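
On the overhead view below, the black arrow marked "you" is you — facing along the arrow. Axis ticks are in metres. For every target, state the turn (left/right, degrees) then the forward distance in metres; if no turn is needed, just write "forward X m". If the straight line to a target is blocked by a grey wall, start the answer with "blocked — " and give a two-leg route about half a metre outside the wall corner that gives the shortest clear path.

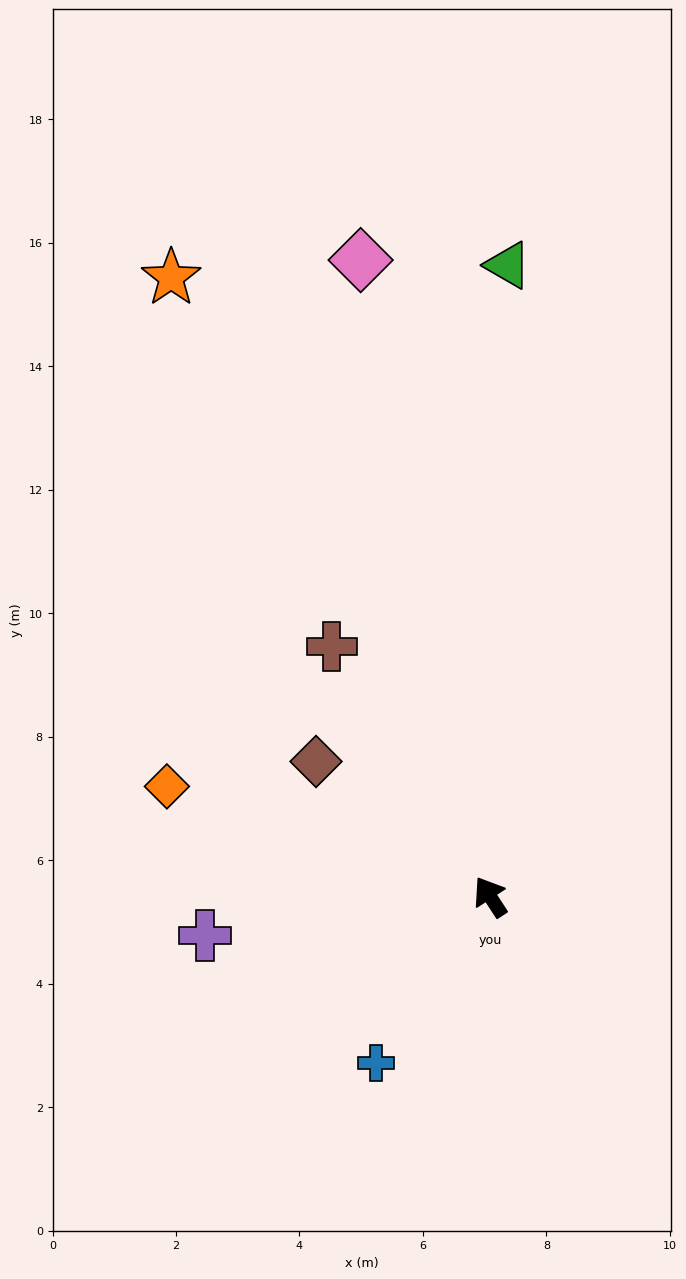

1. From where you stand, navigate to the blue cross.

turn left 112°, forward 3.3 m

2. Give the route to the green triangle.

turn right 35°, forward 10.2 m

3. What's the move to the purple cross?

turn left 65°, forward 4.7 m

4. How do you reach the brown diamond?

turn left 19°, forward 3.6 m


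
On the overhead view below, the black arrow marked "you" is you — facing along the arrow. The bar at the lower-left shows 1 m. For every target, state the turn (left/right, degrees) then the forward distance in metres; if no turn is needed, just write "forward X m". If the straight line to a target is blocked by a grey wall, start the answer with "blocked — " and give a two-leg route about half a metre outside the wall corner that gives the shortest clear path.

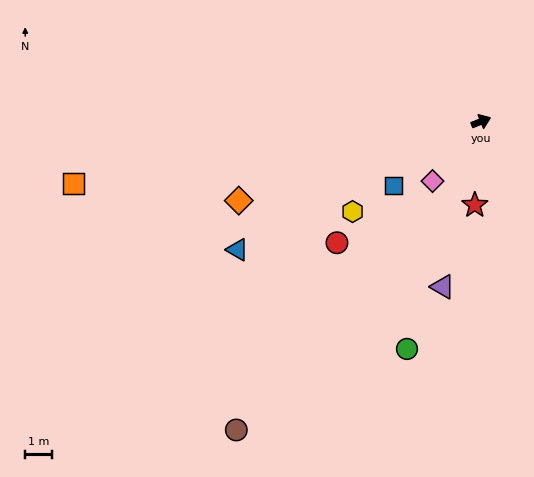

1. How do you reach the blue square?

turn right 166°, forward 4.0 m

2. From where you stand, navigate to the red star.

turn right 116°, forward 3.1 m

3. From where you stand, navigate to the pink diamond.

turn right 151°, forward 2.8 m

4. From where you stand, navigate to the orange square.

turn left 167°, forward 15.2 m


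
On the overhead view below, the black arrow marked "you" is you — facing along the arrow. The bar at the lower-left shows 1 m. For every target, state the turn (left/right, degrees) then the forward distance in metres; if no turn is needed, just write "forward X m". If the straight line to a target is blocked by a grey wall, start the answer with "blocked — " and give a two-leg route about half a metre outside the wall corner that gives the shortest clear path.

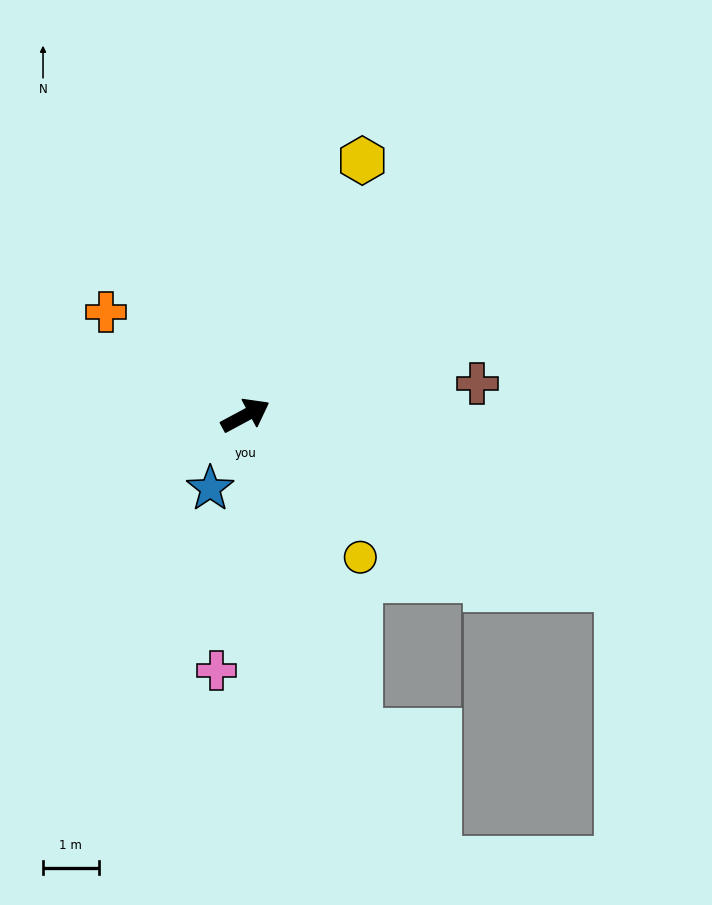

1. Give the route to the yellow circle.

turn right 79°, forward 3.3 m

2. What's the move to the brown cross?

turn right 20°, forward 4.2 m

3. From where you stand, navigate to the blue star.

turn right 144°, forward 1.5 m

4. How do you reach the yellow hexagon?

turn left 37°, forward 5.0 m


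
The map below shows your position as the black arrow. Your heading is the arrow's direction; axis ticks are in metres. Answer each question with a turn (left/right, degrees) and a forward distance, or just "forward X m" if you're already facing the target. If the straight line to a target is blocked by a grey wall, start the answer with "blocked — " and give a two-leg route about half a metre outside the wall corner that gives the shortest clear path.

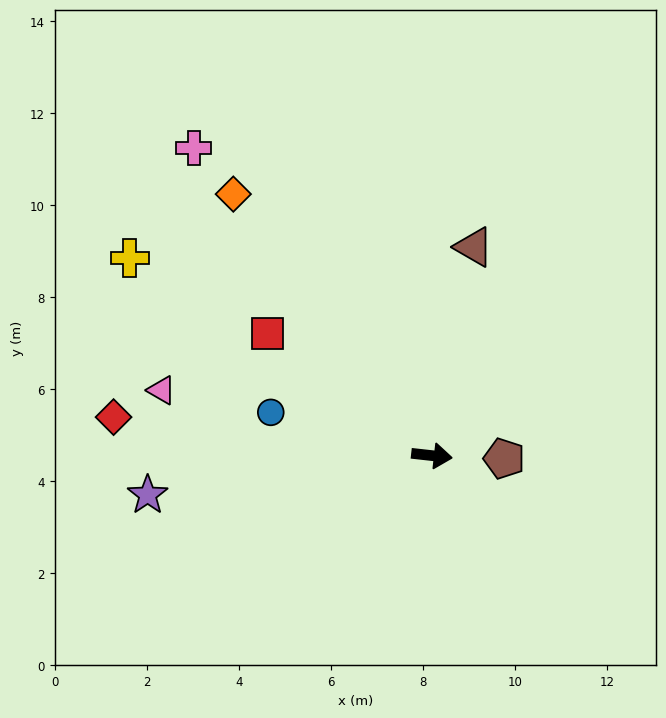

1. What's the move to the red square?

turn left 150°, forward 4.4 m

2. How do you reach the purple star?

turn right 166°, forward 6.2 m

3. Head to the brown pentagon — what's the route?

turn left 4°, forward 1.6 m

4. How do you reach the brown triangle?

turn left 85°, forward 4.6 m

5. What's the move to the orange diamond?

turn left 134°, forward 7.1 m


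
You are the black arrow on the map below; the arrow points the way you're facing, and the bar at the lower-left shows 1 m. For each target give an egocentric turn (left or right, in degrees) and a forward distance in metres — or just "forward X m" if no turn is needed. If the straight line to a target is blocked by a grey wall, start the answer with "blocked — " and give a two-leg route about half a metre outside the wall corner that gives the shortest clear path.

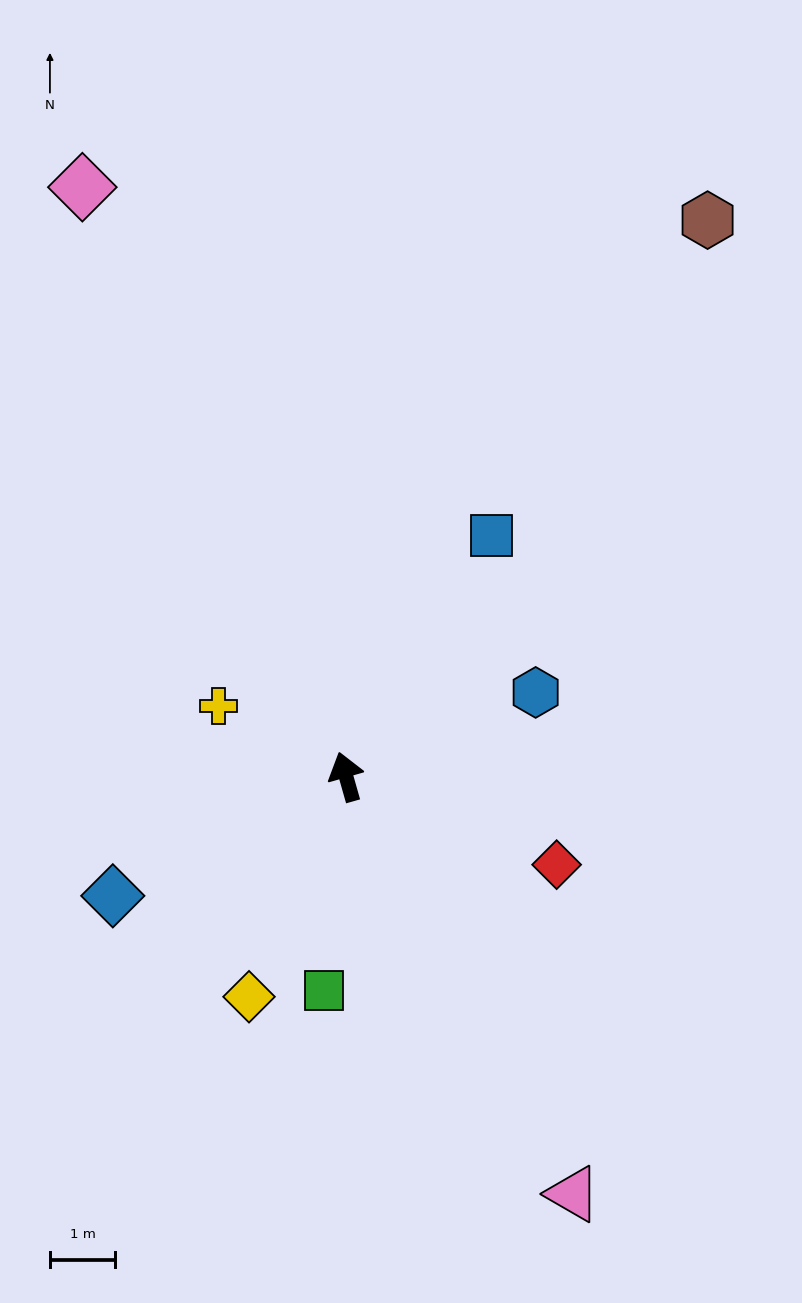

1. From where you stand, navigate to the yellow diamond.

turn left 140°, forward 3.7 m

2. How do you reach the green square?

turn left 158°, forward 3.3 m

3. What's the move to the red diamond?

turn right 129°, forward 3.5 m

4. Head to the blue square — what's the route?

turn right 47°, forward 4.3 m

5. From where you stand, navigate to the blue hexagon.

turn right 82°, forward 3.2 m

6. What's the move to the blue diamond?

turn left 101°, forward 4.0 m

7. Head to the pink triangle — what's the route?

turn right 167°, forward 7.3 m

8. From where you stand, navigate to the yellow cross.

turn left 45°, forward 2.2 m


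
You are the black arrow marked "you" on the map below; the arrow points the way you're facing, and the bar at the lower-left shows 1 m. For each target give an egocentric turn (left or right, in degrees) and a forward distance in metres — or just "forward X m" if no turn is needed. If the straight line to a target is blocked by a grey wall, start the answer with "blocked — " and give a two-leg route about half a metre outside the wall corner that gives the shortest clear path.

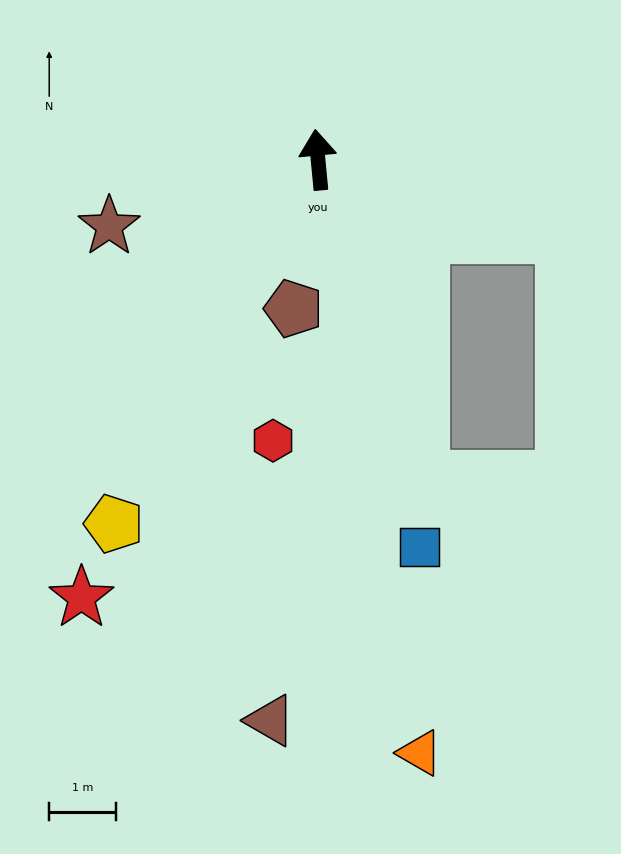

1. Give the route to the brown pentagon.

turn left 165°, forward 2.2 m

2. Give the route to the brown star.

turn left 102°, forward 3.3 m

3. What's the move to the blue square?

turn right 171°, forward 6.0 m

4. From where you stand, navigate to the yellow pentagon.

turn left 145°, forward 6.2 m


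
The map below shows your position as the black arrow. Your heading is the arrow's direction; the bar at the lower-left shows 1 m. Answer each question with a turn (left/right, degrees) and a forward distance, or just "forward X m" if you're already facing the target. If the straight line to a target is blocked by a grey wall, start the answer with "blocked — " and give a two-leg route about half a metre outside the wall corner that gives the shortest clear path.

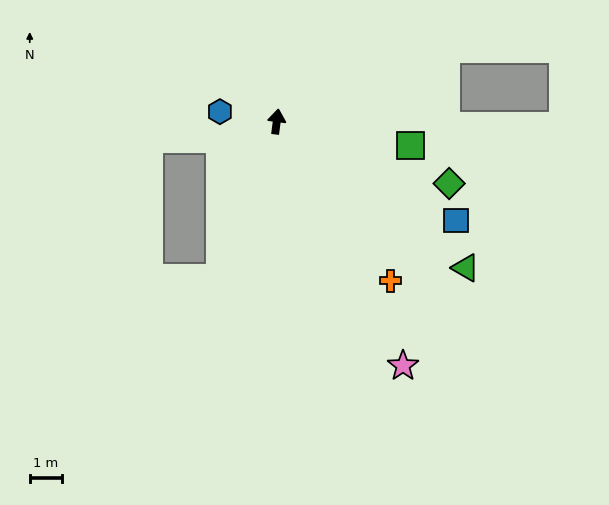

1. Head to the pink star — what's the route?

turn right 145°, forward 8.5 m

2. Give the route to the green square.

turn right 93°, forward 4.2 m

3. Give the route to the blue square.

turn right 112°, forward 6.3 m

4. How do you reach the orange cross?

turn right 137°, forward 6.1 m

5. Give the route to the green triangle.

turn right 120°, forward 7.4 m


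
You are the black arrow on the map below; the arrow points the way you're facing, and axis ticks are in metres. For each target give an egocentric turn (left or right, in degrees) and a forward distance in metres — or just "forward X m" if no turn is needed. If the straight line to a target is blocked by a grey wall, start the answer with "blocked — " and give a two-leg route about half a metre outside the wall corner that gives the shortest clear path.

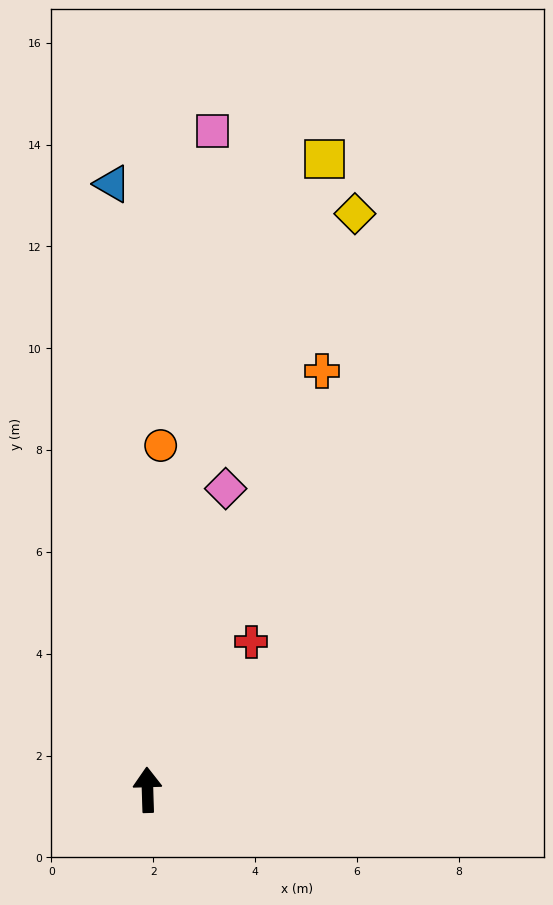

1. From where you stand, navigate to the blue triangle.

forward 11.9 m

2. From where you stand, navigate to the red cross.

turn right 37°, forward 3.6 m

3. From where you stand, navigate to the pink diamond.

turn right 16°, forward 6.1 m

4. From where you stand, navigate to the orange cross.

turn right 24°, forward 8.9 m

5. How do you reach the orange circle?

turn right 4°, forward 6.8 m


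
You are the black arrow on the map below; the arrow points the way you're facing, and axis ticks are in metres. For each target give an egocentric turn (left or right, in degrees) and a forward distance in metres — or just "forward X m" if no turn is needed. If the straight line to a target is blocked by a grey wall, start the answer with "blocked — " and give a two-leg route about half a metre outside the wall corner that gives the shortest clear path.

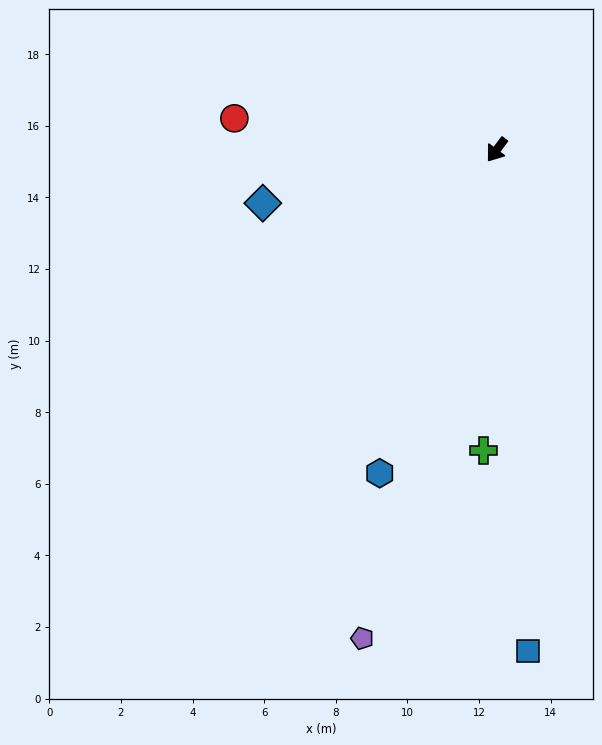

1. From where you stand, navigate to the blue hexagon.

turn left 17°, forward 9.6 m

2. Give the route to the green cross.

turn left 34°, forward 8.4 m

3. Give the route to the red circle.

turn right 60°, forward 7.4 m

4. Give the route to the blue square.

turn left 40°, forward 14.0 m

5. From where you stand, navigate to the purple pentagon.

turn left 21°, forward 14.2 m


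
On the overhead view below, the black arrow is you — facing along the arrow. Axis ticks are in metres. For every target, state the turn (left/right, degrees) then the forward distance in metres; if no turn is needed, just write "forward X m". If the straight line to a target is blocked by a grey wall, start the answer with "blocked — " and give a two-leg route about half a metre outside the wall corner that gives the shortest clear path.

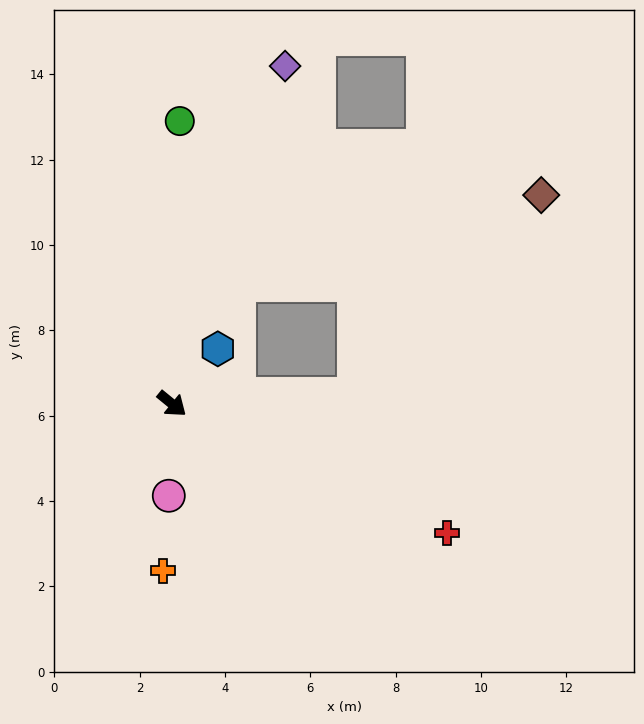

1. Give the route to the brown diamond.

blocked — turn left 42°, forward 4.3 m, then turn left 44°, forward 6.4 m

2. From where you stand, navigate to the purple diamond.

turn left 111°, forward 8.3 m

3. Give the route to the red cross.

turn left 14°, forward 7.1 m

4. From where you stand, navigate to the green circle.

turn left 128°, forward 6.6 m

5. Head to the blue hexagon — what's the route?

turn left 89°, forward 1.7 m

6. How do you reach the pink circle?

turn right 53°, forward 2.2 m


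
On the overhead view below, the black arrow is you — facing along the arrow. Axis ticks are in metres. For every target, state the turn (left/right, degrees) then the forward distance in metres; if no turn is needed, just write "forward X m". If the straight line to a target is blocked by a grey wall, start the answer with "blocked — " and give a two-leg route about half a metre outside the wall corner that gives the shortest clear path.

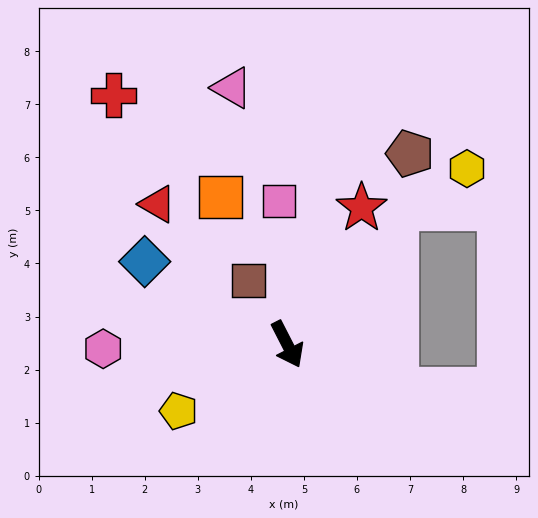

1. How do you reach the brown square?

turn right 176°, forward 1.4 m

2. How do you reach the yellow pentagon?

turn right 86°, forward 2.4 m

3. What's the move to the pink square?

turn left 156°, forward 2.7 m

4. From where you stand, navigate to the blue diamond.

turn right 147°, forward 3.1 m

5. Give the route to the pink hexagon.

turn right 116°, forward 3.5 m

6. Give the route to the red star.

turn left 124°, forward 2.9 m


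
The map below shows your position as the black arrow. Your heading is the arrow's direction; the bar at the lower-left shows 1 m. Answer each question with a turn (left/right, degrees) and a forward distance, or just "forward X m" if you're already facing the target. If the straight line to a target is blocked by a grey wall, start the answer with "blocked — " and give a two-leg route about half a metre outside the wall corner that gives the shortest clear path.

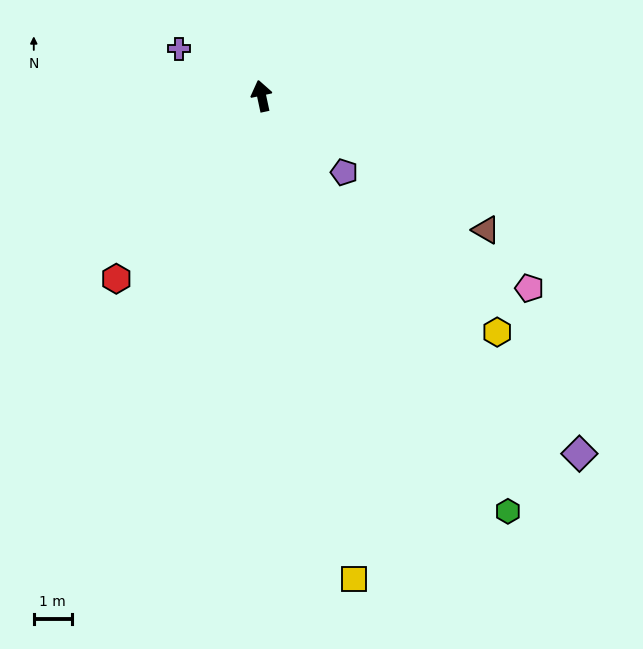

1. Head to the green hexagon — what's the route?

turn right 161°, forward 12.8 m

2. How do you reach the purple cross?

turn left 48°, forward 2.5 m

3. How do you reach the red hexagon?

turn left 129°, forward 6.2 m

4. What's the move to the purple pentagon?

turn right 145°, forward 3.0 m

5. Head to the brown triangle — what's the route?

turn right 133°, forward 6.9 m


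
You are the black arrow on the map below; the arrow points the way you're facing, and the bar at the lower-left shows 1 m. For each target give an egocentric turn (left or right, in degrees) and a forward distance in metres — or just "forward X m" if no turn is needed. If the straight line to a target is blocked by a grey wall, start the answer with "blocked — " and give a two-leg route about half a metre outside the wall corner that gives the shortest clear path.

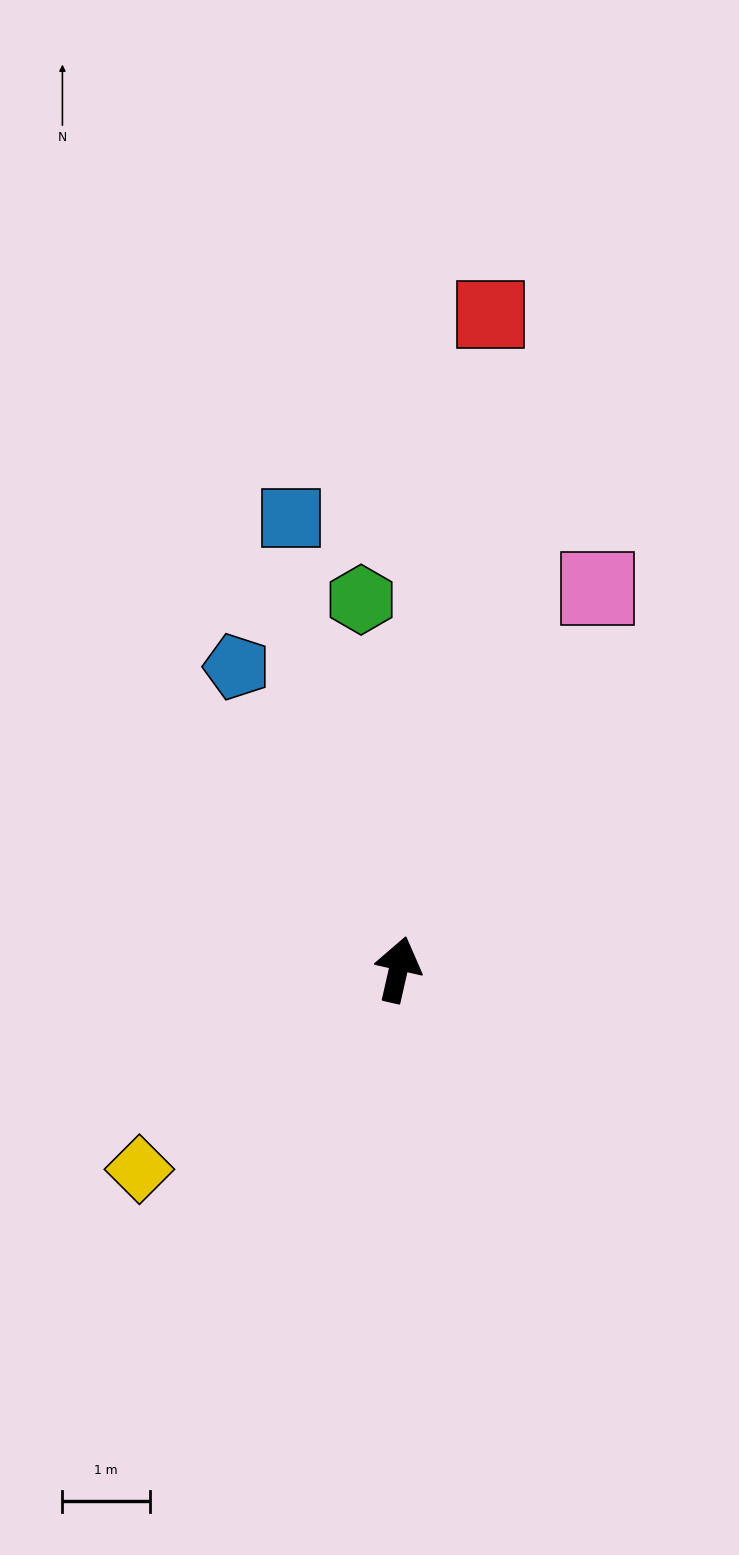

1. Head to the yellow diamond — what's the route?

turn left 141°, forward 3.7 m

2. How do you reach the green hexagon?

turn left 19°, forward 4.2 m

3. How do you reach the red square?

turn left 5°, forward 7.5 m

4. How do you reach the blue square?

turn left 26°, forward 5.3 m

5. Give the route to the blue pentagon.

turn left 41°, forward 3.9 m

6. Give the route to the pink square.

turn right 15°, forward 4.9 m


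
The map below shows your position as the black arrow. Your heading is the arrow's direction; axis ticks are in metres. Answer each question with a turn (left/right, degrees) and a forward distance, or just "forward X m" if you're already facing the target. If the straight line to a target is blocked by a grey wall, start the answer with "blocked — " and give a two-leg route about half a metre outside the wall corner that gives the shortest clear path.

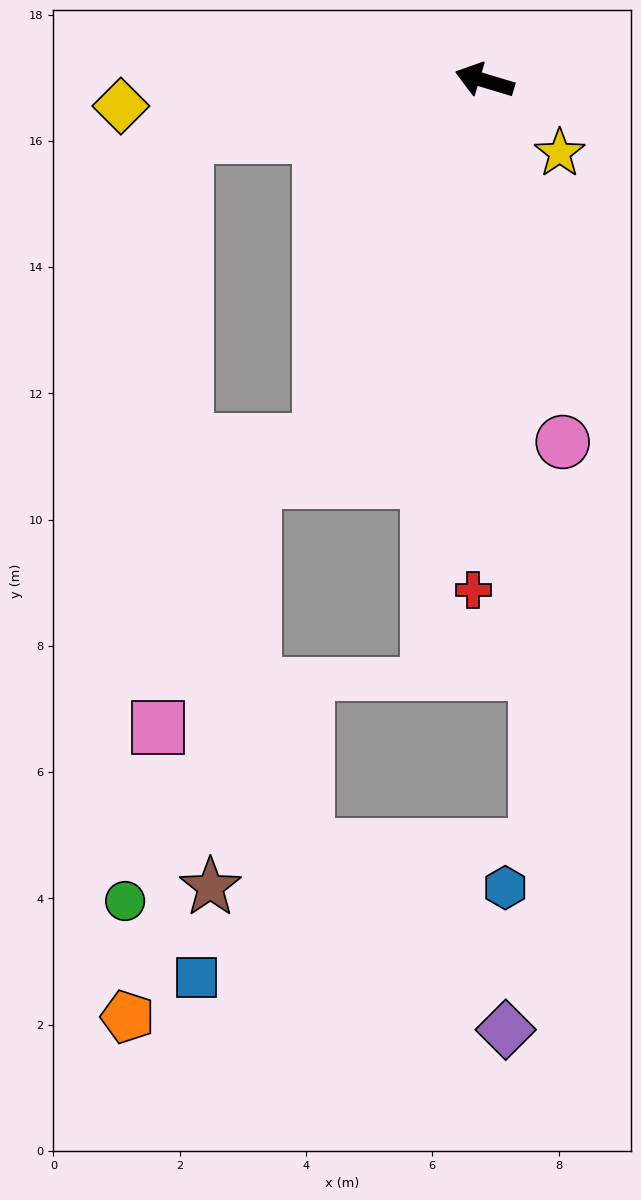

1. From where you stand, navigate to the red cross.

turn left 105°, forward 8.1 m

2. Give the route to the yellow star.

turn left 153°, forward 1.7 m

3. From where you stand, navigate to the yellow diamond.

turn left 21°, forward 5.8 m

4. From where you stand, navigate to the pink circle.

turn left 119°, forward 5.9 m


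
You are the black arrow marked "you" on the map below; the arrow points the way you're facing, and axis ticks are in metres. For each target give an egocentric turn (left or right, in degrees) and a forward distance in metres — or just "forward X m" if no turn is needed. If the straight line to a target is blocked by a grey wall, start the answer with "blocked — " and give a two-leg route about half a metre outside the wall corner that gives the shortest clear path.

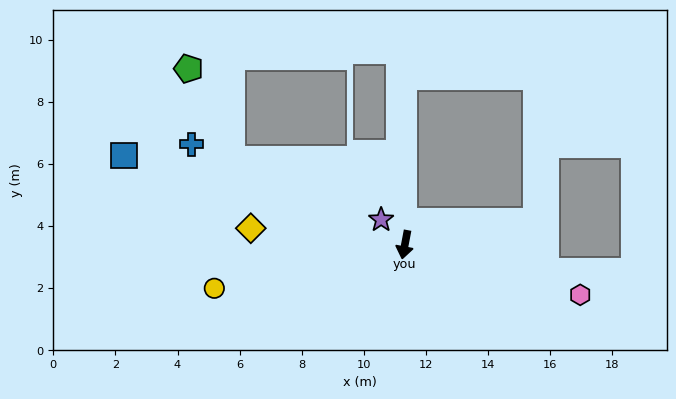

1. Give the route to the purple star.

turn right 126°, forward 1.1 m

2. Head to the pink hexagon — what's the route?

turn left 85°, forward 5.9 m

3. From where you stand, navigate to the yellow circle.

turn right 66°, forward 6.3 m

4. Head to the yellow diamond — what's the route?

turn right 85°, forward 5.0 m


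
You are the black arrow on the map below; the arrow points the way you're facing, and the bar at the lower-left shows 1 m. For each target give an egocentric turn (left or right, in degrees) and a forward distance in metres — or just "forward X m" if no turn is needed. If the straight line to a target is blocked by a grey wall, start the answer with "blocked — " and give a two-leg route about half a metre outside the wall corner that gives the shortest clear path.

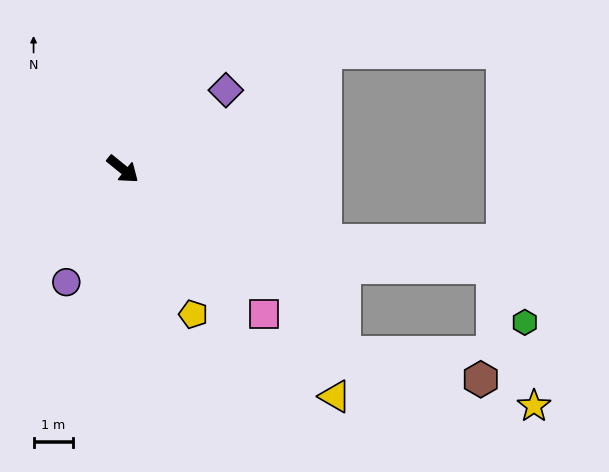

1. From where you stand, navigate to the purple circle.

turn right 77°, forward 3.2 m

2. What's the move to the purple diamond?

turn left 77°, forward 3.3 m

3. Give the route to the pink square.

turn right 7°, forward 5.2 m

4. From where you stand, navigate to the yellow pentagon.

turn right 25°, forward 4.1 m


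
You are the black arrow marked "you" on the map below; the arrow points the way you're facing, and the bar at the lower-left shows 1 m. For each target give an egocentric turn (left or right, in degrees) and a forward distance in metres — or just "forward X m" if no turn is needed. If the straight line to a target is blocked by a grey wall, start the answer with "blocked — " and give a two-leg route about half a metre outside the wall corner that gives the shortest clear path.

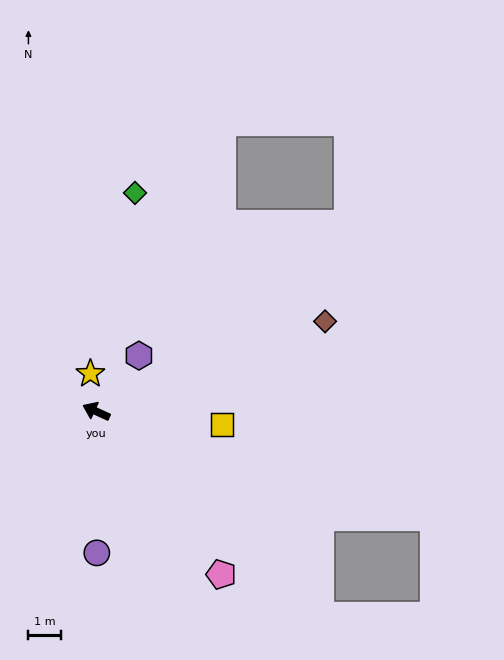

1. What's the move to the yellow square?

turn right 161°, forward 3.9 m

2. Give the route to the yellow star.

turn right 57°, forward 1.2 m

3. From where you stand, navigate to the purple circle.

turn left 115°, forward 4.4 m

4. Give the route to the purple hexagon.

turn right 103°, forward 2.2 m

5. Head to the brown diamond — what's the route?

turn right 134°, forward 7.6 m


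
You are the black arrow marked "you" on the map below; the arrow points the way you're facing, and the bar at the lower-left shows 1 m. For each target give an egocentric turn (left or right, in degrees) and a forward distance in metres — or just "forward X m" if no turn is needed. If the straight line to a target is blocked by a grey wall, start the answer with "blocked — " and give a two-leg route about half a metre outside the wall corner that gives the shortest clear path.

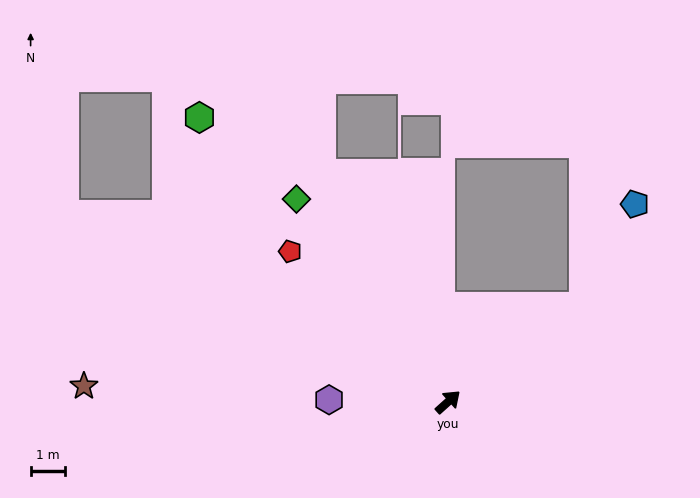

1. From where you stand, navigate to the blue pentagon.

blocked — turn right 7°, forward 4.8 m, then turn left 29°, forward 3.3 m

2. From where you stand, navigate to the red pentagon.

turn left 94°, forward 6.3 m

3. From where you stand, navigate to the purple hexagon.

turn left 137°, forward 3.4 m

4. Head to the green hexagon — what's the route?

turn left 89°, forward 10.9 m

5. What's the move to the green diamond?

turn left 85°, forward 7.3 m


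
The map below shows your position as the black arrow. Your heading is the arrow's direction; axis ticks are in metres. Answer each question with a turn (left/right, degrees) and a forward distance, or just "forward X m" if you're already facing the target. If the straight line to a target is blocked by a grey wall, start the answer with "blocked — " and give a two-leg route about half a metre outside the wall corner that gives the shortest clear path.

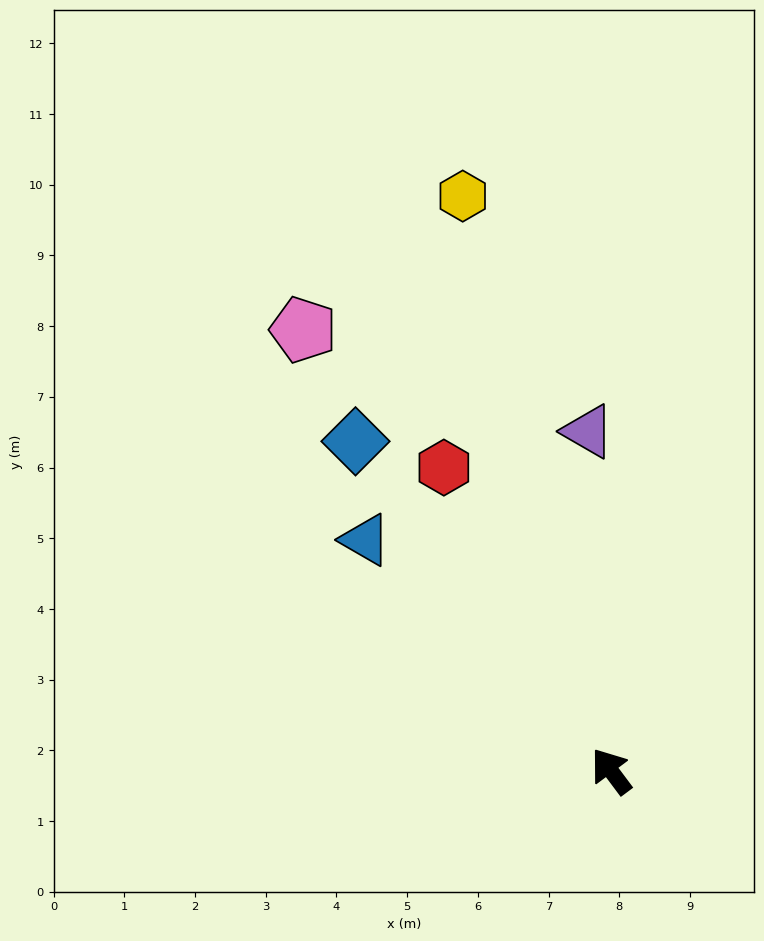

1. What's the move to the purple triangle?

turn right 33°, forward 4.8 m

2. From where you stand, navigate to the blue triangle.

turn left 10°, forward 4.8 m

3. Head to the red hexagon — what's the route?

turn right 8°, forward 4.9 m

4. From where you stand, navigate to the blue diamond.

forward 5.9 m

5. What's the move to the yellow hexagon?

turn right 22°, forward 8.4 m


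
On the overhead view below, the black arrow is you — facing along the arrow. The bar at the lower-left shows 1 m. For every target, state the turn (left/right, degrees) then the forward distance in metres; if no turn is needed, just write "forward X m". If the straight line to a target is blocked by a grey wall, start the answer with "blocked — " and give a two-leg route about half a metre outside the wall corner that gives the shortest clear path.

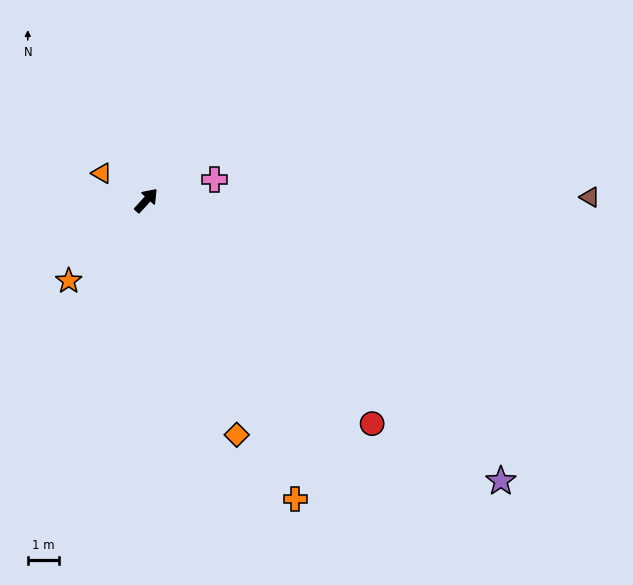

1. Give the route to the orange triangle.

turn left 101°, forward 1.7 m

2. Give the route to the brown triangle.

turn right 47°, forward 14.4 m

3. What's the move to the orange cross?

turn right 111°, forward 10.8 m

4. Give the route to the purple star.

turn right 86°, forward 14.7 m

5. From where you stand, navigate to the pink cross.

turn right 30°, forward 2.3 m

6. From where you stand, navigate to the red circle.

turn right 92°, forward 10.3 m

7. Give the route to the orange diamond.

turn right 117°, forward 8.2 m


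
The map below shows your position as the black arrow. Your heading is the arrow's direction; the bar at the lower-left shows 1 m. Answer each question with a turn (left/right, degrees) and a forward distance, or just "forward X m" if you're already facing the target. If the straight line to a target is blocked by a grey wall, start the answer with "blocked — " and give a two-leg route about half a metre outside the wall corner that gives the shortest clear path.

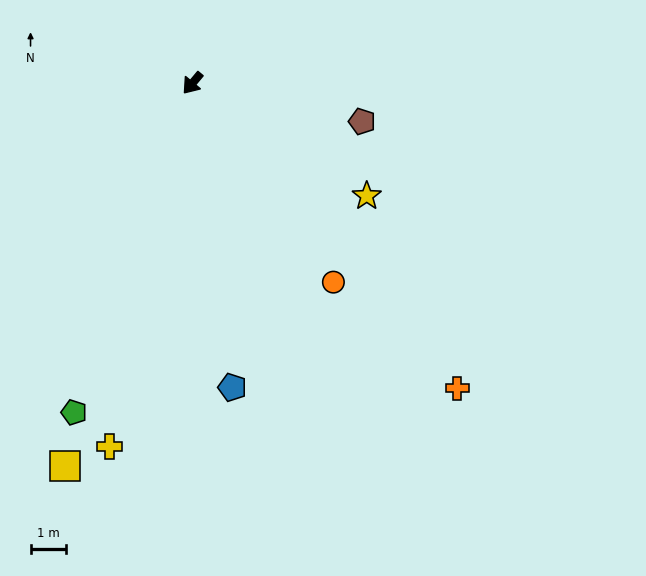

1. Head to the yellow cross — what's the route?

turn left 27°, forward 10.6 m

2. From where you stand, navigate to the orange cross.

turn left 81°, forward 11.5 m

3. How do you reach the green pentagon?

turn left 20°, forward 9.9 m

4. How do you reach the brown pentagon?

turn left 117°, forward 4.9 m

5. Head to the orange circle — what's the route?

turn left 75°, forward 6.9 m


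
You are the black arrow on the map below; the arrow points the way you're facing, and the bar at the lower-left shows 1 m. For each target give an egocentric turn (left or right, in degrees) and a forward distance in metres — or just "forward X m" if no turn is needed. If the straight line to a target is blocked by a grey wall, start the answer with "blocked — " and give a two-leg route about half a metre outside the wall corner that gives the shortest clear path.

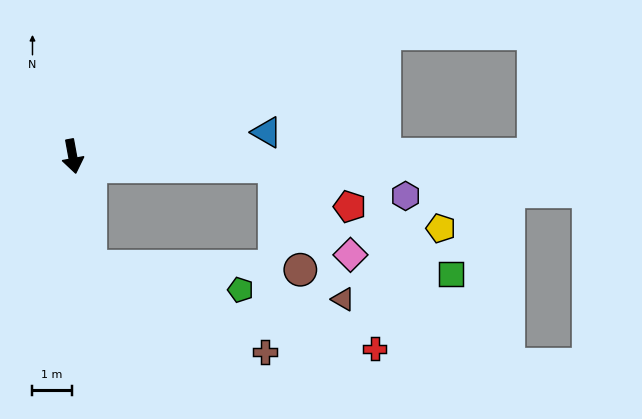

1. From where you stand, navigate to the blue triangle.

turn left 87°, forward 5.0 m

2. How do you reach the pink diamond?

blocked — turn left 77°, forward 5.1 m, then turn right 47°, forward 3.0 m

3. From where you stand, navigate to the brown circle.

blocked — turn left 77°, forward 5.1 m, then turn right 73°, forward 2.7 m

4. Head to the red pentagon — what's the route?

blocked — turn left 77°, forward 5.1 m, then turn right 26°, forward 2.2 m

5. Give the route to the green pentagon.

blocked — forward 2.8 m, then turn left 71°, forward 3.9 m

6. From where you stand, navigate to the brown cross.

blocked — forward 2.8 m, then turn left 53°, forward 4.9 m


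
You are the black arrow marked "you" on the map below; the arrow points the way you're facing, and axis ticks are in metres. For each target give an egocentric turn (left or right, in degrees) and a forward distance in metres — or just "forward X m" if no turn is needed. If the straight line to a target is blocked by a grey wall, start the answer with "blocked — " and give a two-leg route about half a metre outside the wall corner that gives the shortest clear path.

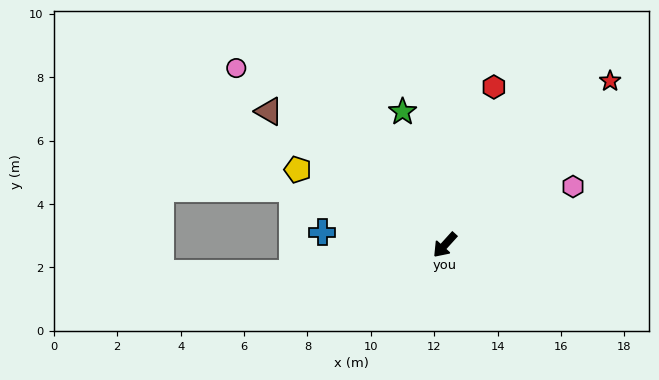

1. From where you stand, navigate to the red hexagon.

turn right 155°, forward 5.2 m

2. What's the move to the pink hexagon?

turn left 157°, forward 4.4 m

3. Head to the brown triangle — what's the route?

turn right 85°, forward 7.0 m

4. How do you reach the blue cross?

turn right 54°, forward 3.9 m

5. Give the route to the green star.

turn right 120°, forward 4.4 m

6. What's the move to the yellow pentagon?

turn right 75°, forward 5.2 m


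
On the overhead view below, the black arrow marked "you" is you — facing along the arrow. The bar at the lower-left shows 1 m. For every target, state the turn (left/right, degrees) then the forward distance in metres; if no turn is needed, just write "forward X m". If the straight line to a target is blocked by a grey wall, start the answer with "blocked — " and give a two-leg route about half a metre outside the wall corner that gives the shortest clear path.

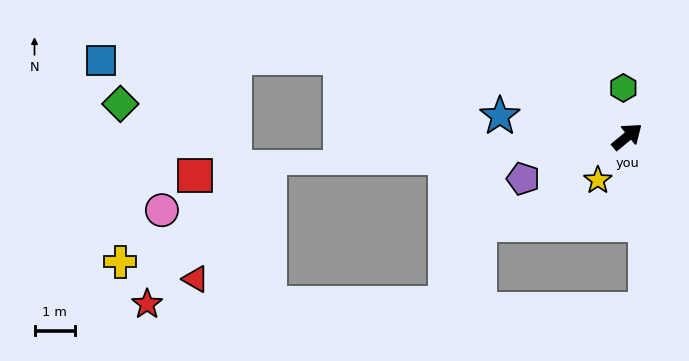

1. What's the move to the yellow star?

turn right 163°, forward 1.3 m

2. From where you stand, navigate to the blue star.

turn left 131°, forward 3.2 m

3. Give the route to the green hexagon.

turn left 55°, forward 1.2 m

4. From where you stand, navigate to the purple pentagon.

turn left 163°, forward 2.8 m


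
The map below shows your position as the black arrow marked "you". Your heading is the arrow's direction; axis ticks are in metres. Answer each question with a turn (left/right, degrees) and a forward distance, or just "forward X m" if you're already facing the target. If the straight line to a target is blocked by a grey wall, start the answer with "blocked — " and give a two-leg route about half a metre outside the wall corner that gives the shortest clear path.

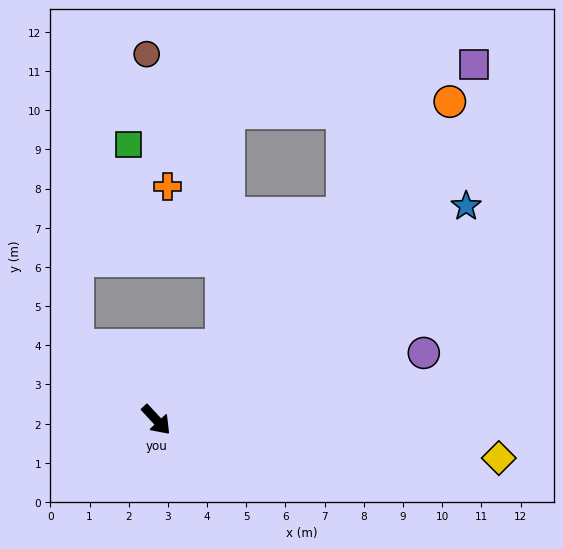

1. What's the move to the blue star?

turn left 82°, forward 9.6 m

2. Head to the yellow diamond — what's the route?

turn left 41°, forward 8.8 m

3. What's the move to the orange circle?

turn left 95°, forward 11.0 m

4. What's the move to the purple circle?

turn left 61°, forward 7.0 m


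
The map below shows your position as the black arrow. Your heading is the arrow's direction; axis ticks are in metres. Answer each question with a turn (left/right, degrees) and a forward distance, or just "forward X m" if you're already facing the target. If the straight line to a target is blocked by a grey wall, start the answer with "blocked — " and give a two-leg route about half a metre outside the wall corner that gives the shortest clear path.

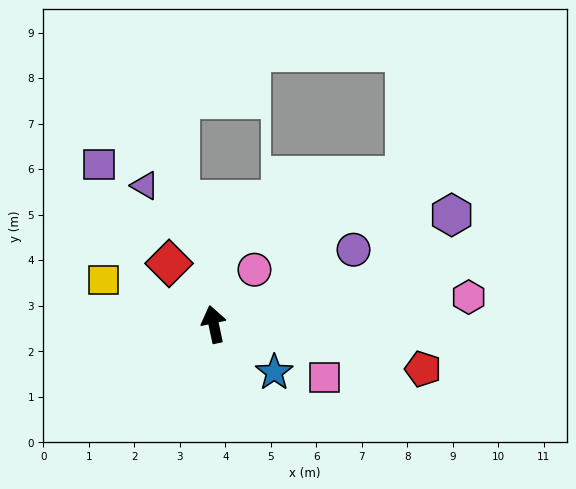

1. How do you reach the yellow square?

turn left 56°, forward 2.6 m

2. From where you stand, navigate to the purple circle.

turn right 74°, forward 3.5 m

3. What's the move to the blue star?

turn right 140°, forward 1.7 m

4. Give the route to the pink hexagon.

turn right 96°, forward 5.6 m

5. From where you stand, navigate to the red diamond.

turn left 24°, forward 1.7 m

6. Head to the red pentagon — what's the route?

turn right 114°, forward 4.7 m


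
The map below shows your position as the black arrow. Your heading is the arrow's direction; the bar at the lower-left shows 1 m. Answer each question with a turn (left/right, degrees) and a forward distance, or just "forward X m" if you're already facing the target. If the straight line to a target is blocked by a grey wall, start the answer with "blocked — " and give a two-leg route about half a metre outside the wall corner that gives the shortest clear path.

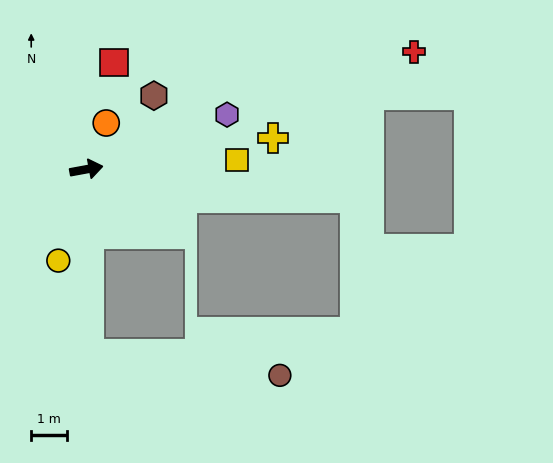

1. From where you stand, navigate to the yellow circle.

turn right 117°, forward 2.7 m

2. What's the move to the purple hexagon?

turn left 11°, forward 4.2 m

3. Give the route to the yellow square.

turn right 7°, forward 4.2 m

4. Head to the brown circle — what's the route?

blocked — turn right 100°, forward 5.2 m, then turn left 83°, forward 5.4 m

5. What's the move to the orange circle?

turn left 56°, forward 1.4 m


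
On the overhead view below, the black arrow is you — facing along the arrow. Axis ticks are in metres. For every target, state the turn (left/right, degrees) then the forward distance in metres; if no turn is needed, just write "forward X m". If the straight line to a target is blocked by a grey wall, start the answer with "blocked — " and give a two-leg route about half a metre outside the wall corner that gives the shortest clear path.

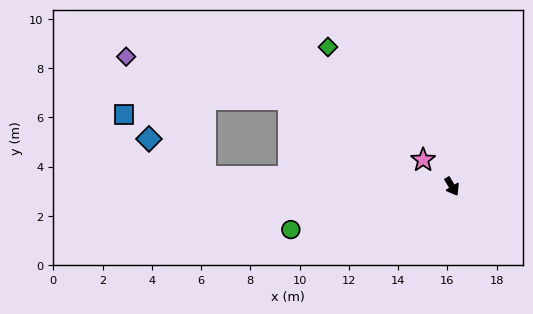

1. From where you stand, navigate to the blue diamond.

blocked — turn right 123°, forward 10.0 m, then turn right 31°, forward 2.8 m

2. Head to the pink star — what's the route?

turn right 164°, forward 1.6 m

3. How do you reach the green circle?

turn right 106°, forward 6.8 m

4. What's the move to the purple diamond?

blocked — turn right 123°, forward 10.0 m, then turn right 54°, forward 5.8 m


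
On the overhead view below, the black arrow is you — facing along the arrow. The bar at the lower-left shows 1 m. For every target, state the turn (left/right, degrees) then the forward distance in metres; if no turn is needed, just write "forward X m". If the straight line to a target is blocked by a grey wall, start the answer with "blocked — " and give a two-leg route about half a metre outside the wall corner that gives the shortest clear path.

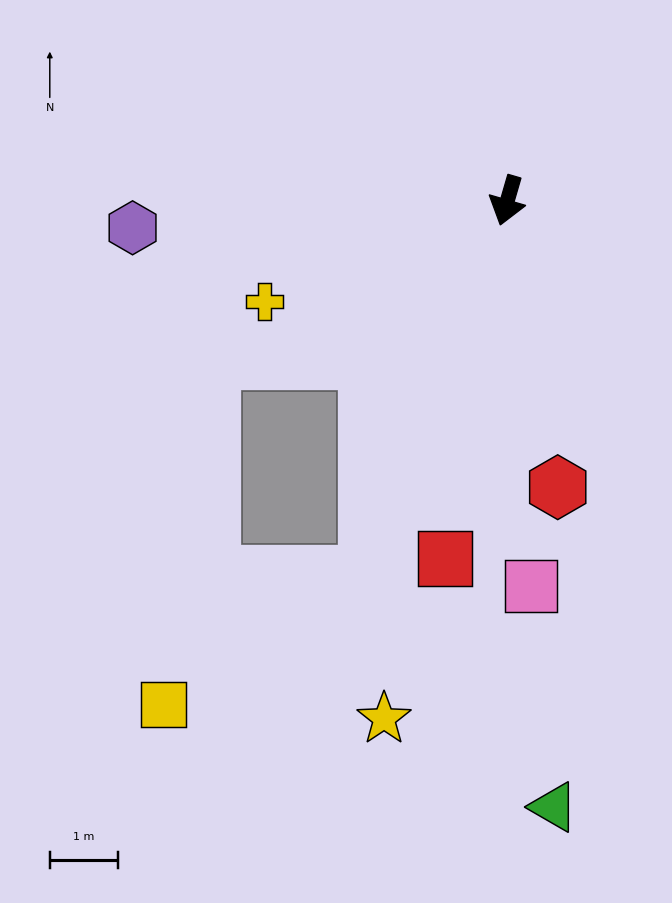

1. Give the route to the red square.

turn left 6°, forward 5.3 m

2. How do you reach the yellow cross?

turn right 51°, forward 3.9 m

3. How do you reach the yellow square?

blocked — turn right 4°, forward 5.9 m, then turn right 37°, forward 3.6 m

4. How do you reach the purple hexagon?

turn right 70°, forward 5.5 m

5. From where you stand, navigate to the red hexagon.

turn left 26°, forward 4.3 m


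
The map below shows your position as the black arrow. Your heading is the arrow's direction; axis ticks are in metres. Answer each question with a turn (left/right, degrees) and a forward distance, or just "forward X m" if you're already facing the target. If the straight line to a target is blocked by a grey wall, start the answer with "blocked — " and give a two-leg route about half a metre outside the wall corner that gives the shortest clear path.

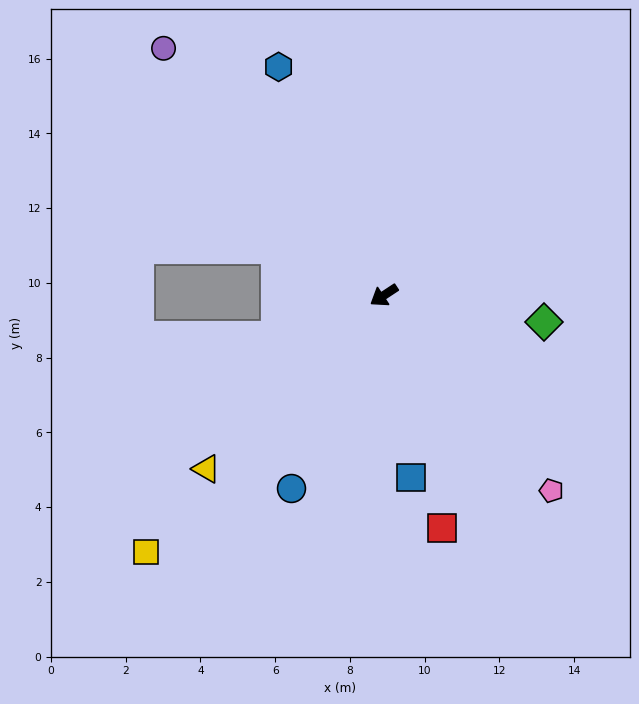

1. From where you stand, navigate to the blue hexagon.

turn right 99°, forward 6.7 m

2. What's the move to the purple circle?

turn right 82°, forward 8.9 m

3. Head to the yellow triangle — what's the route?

turn left 11°, forward 6.6 m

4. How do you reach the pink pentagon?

turn left 97°, forward 6.9 m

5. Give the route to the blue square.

turn left 65°, forward 4.9 m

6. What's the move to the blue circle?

turn left 31°, forward 5.7 m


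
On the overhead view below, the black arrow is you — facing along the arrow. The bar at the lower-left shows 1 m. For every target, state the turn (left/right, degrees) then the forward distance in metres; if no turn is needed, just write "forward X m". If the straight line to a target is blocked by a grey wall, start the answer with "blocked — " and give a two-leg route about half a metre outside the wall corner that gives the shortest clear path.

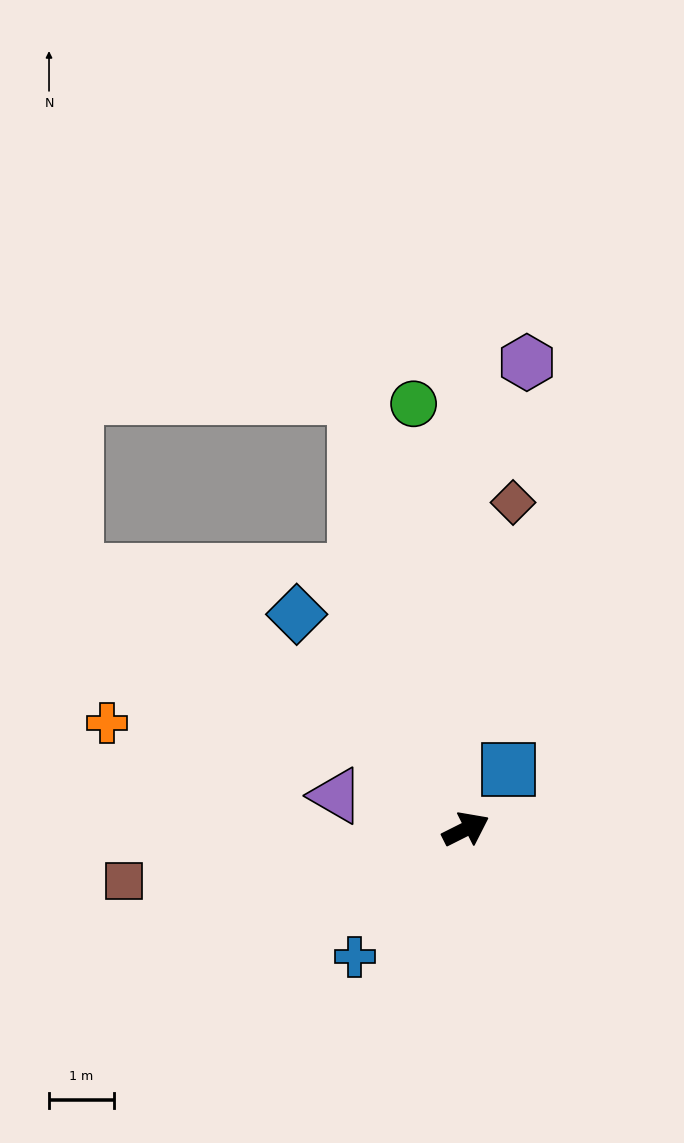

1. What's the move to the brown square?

turn left 162°, forward 5.3 m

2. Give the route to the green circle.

turn left 70°, forward 6.6 m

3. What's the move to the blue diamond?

turn left 102°, forward 4.2 m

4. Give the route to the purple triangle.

turn left 139°, forward 2.1 m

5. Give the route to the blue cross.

turn right 158°, forward 2.6 m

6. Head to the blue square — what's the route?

turn left 28°, forward 1.1 m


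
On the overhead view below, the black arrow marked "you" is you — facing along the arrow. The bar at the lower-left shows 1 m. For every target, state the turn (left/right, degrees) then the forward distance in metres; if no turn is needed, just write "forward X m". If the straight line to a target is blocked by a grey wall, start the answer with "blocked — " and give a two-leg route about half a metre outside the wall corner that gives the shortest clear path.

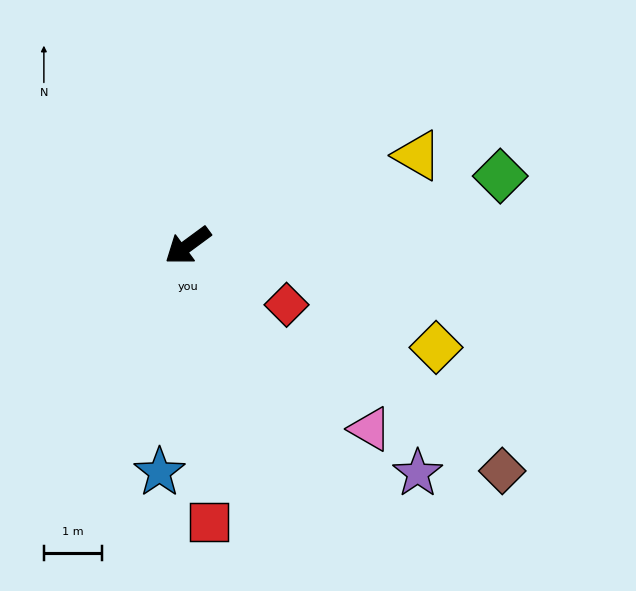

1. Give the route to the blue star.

turn left 47°, forward 3.9 m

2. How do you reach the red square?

turn left 58°, forward 4.8 m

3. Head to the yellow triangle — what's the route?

turn left 165°, forward 4.2 m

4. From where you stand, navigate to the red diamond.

turn left 113°, forward 2.0 m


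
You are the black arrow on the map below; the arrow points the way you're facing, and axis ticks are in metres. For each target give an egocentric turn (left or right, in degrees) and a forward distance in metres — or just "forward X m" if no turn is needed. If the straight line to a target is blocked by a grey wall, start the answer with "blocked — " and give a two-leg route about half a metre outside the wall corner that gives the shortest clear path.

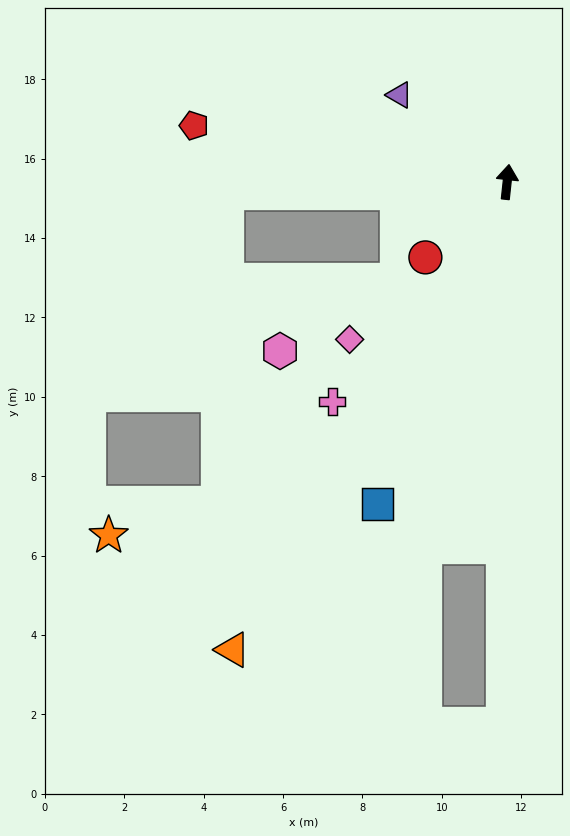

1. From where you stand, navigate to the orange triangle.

turn left 156°, forward 13.7 m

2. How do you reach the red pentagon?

turn left 86°, forward 8.0 m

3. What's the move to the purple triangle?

turn left 57°, forward 3.5 m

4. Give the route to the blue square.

turn left 164°, forward 8.8 m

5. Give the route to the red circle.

turn left 139°, forward 2.8 m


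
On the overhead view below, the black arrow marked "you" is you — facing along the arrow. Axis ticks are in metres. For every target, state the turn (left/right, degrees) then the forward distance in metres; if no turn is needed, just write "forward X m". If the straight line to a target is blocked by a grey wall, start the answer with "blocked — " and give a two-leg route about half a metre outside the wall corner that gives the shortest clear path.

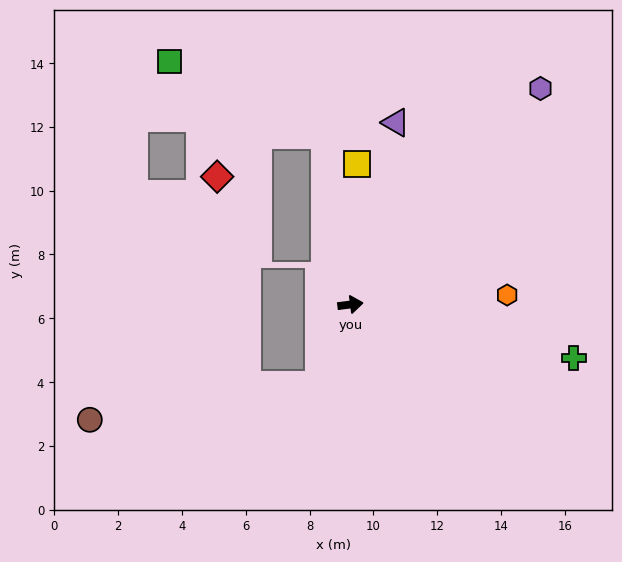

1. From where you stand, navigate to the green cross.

turn right 21°, forward 7.2 m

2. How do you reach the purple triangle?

turn left 69°, forward 5.9 m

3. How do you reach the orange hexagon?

turn right 4°, forward 4.9 m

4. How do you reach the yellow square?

turn left 80°, forward 4.4 m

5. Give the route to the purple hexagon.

turn left 41°, forward 9.0 m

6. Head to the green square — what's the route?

blocked — turn left 92°, forward 5.4 m, then turn left 55°, forward 5.4 m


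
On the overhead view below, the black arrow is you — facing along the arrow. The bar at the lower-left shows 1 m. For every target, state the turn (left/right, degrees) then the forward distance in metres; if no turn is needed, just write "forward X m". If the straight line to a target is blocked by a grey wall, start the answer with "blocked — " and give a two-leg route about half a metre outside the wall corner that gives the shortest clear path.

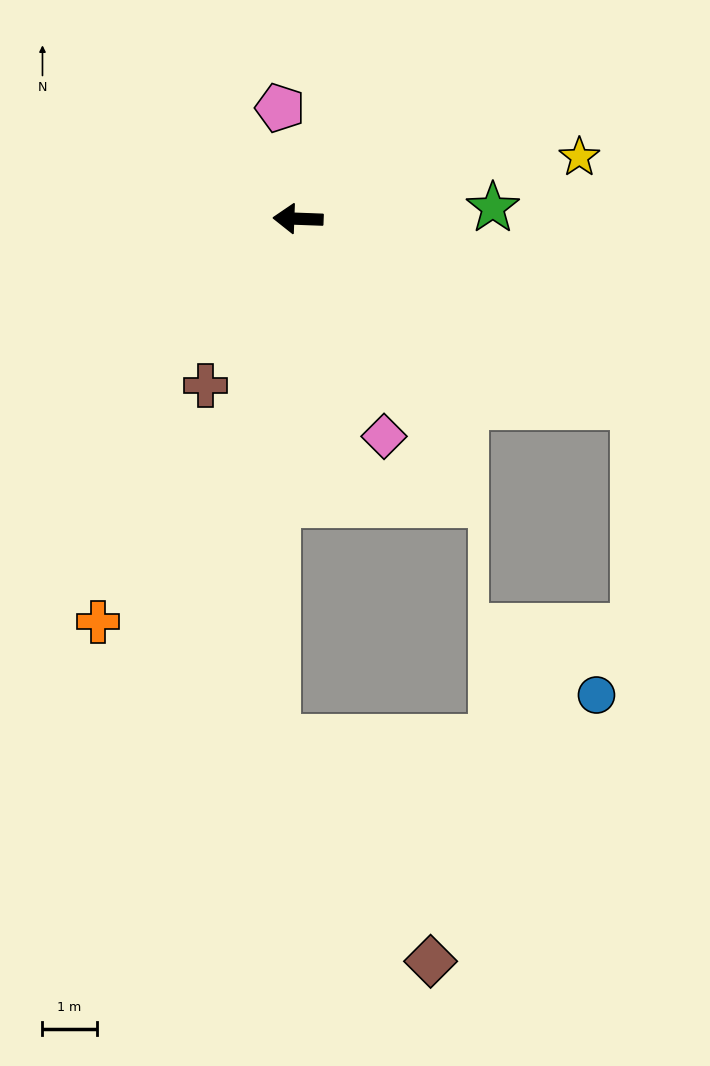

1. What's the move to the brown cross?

turn left 63°, forward 3.5 m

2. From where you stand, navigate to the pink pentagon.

turn right 79°, forward 2.1 m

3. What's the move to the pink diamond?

turn left 114°, forward 4.3 m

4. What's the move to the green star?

turn right 175°, forward 3.6 m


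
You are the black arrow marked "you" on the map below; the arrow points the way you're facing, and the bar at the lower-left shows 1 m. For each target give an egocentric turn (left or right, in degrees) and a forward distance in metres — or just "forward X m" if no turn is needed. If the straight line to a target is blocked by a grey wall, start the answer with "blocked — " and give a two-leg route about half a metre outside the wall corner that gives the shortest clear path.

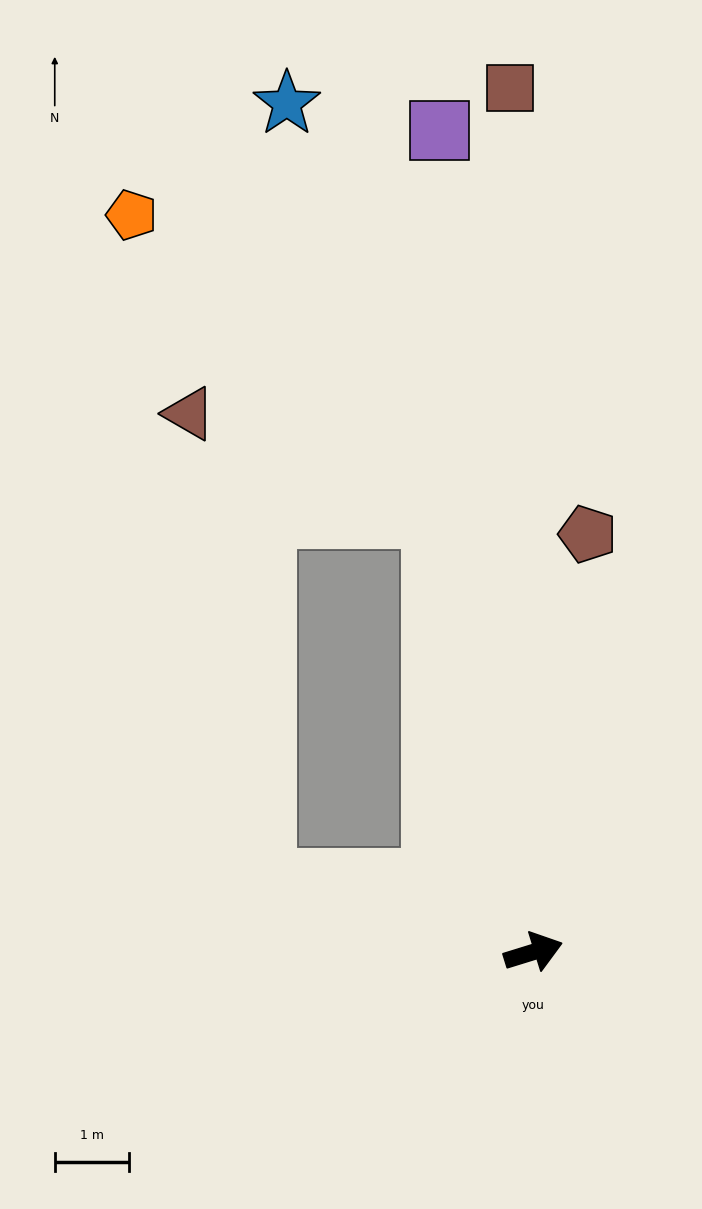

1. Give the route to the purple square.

turn left 79°, forward 11.1 m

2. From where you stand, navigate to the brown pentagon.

turn left 65°, forward 5.6 m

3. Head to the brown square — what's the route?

turn left 74°, forward 11.6 m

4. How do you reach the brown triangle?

blocked — turn left 86°, forward 6.0 m, then turn left 54°, forward 3.6 m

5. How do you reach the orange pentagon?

blocked — turn left 86°, forward 6.0 m, then turn left 32°, forward 5.7 m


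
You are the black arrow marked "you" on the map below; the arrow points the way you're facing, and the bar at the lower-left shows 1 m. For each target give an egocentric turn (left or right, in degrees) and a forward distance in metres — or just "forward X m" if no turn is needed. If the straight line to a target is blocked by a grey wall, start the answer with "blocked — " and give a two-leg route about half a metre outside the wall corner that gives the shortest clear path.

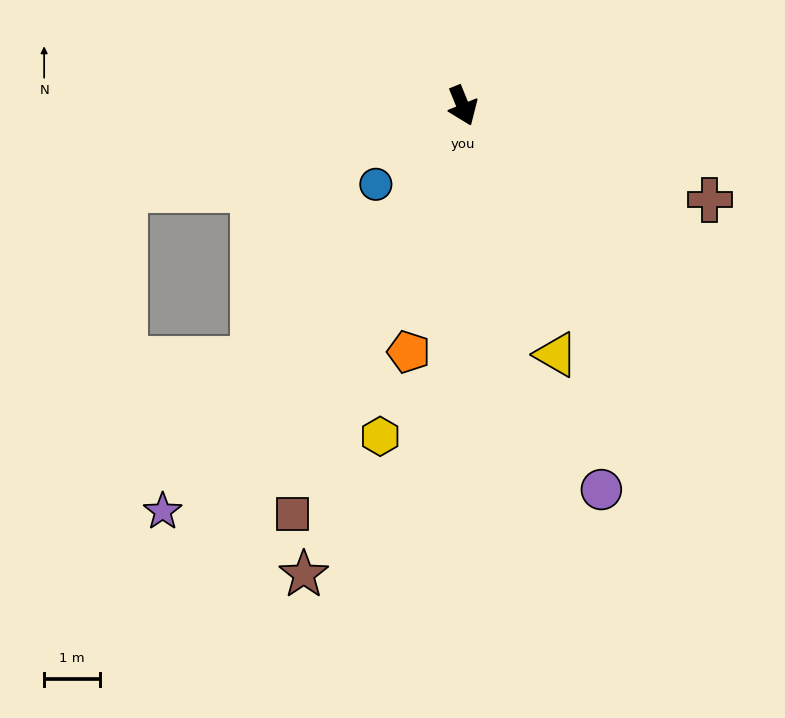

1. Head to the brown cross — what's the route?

turn left 47°, forward 4.7 m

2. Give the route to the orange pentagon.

turn right 35°, forward 4.5 m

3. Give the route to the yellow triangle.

forward 4.8 m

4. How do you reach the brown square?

turn right 45°, forward 7.9 m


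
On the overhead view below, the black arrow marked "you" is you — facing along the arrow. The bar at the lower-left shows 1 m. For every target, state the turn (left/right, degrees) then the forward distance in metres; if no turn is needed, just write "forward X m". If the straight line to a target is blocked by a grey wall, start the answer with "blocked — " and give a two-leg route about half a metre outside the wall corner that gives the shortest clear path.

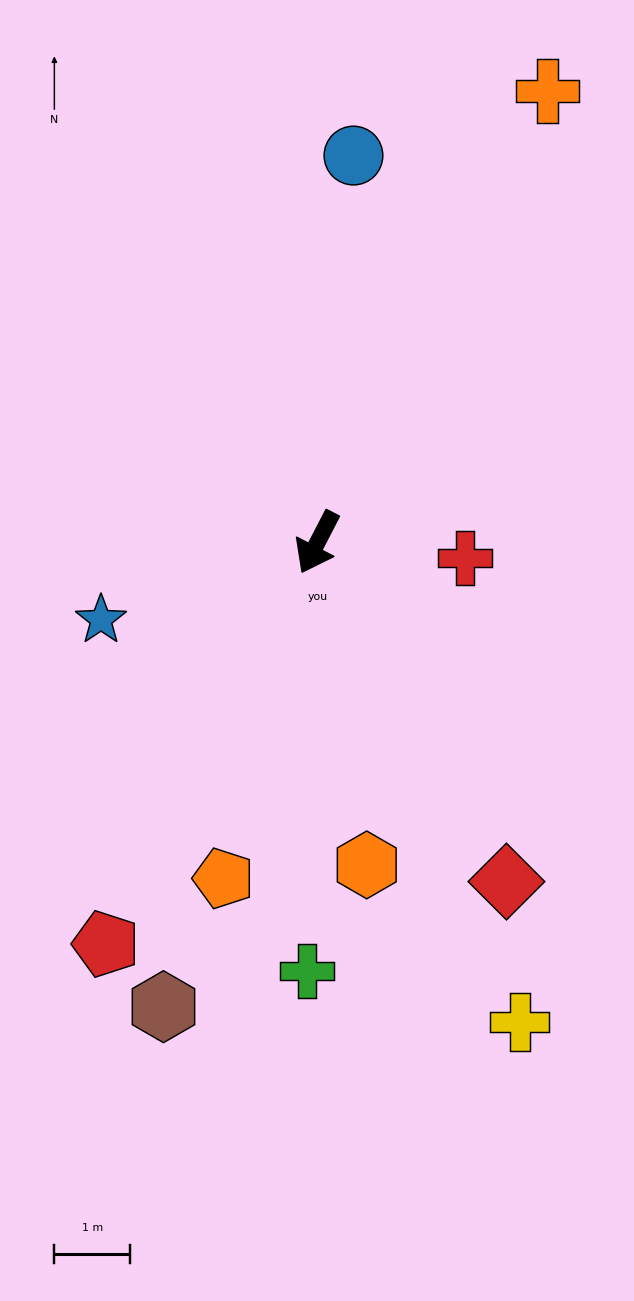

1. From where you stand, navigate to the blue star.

turn right 43°, forward 3.0 m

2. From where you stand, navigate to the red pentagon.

forward 6.0 m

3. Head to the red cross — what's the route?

turn left 111°, forward 2.0 m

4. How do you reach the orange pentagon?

turn left 12°, forward 4.6 m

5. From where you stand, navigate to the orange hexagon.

turn left 36°, forward 4.3 m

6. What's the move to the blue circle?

turn right 158°, forward 5.1 m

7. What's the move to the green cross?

turn left 26°, forward 5.6 m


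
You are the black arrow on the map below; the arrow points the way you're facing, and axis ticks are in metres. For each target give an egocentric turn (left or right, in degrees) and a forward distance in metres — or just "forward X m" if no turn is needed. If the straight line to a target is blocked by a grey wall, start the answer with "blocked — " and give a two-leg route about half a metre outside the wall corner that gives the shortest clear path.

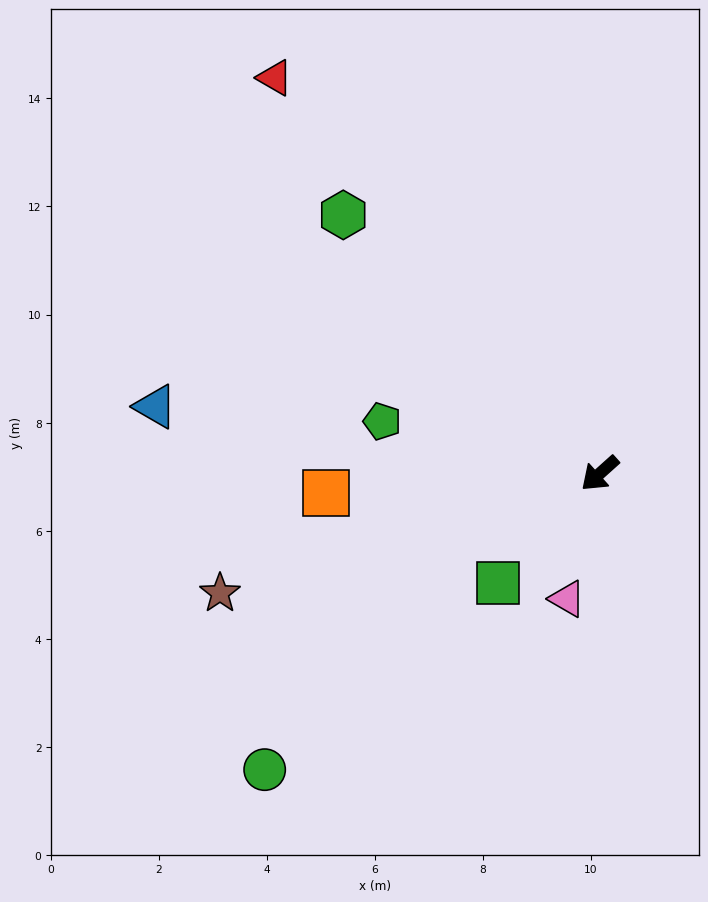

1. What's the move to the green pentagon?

turn right 55°, forward 4.1 m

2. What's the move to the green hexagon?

turn right 87°, forward 6.7 m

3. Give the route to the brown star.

turn right 24°, forward 7.4 m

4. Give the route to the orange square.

turn right 38°, forward 5.1 m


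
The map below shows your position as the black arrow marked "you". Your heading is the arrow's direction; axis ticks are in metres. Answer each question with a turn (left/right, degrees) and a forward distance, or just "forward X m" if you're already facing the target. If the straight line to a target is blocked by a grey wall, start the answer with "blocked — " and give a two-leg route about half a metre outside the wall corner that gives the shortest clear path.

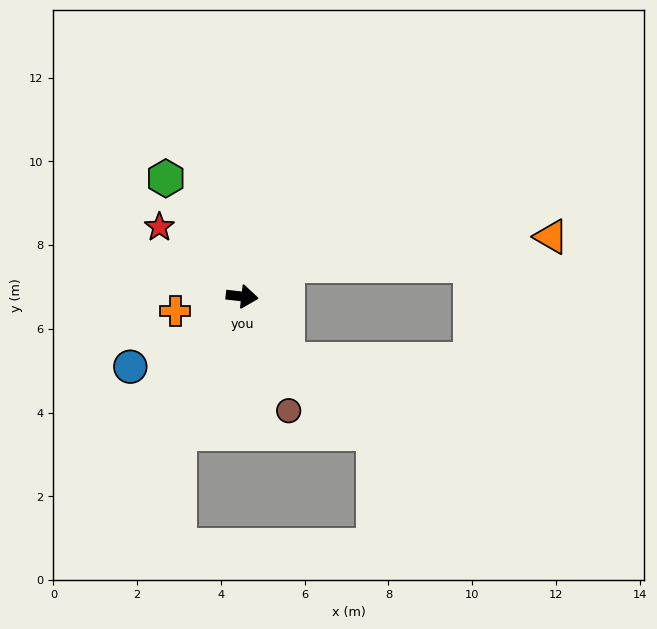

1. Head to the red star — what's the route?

turn left 147°, forward 2.6 m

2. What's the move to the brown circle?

turn right 61°, forward 2.9 m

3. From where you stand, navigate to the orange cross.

turn right 161°, forward 1.6 m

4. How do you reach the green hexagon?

turn left 130°, forward 3.4 m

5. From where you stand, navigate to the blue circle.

turn right 141°, forward 3.2 m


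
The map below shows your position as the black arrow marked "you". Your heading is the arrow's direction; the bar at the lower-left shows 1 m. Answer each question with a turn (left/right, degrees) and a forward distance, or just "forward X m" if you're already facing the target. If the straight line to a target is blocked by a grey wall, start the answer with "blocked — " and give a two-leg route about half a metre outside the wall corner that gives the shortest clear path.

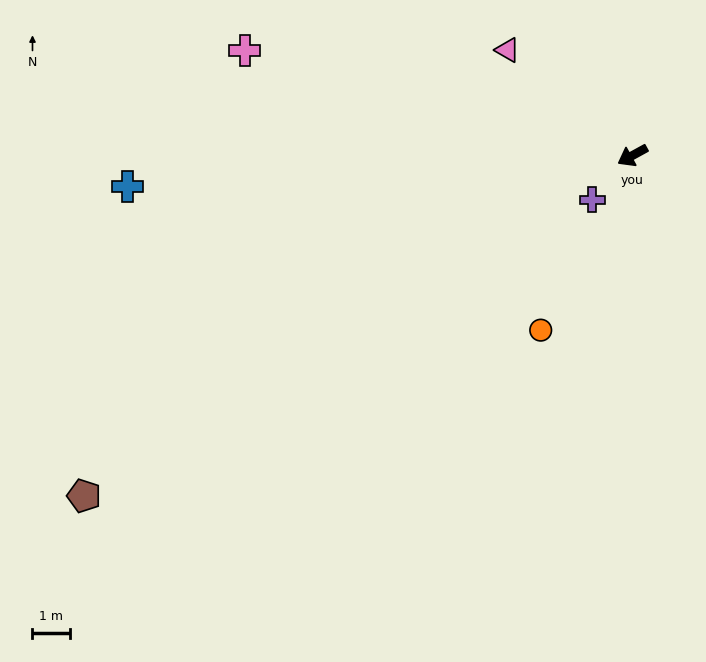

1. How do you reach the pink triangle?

turn right 69°, forward 4.4 m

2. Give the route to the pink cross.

turn right 44°, forward 10.7 m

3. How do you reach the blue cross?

turn right 25°, forward 13.5 m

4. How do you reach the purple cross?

turn left 19°, forward 1.6 m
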